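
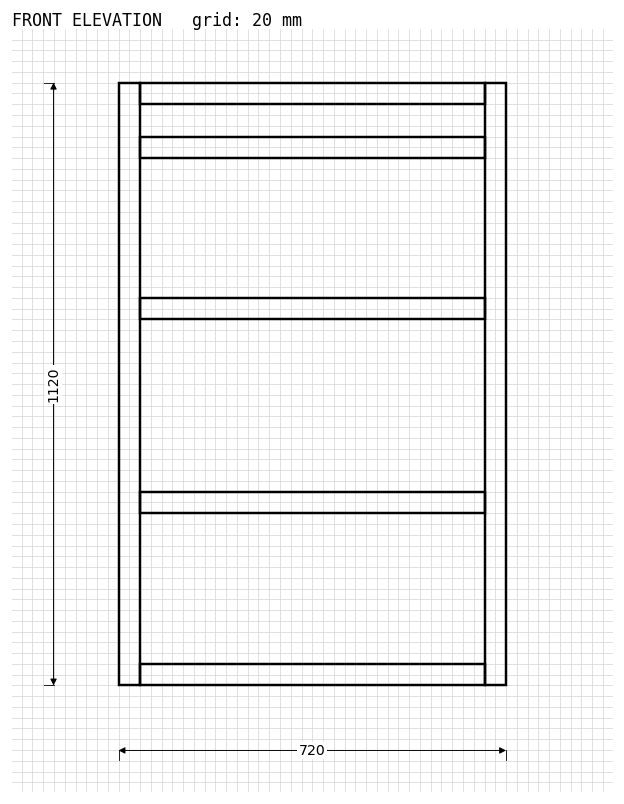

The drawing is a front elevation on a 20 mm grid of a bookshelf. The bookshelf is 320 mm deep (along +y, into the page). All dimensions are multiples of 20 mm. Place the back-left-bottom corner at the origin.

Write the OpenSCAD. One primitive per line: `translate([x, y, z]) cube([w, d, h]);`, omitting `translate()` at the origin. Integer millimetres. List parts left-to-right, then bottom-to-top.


cube([40, 320, 1120]);
translate([40, 0, 0]) cube([640, 320, 40]);
translate([40, 0, 320]) cube([640, 320, 40]);
translate([40, 0, 680]) cube([640, 320, 40]);
translate([40, 0, 980]) cube([640, 320, 40]);
translate([40, 0, 1080]) cube([640, 320, 40]);
translate([680, 0, 0]) cube([40, 320, 1120]);


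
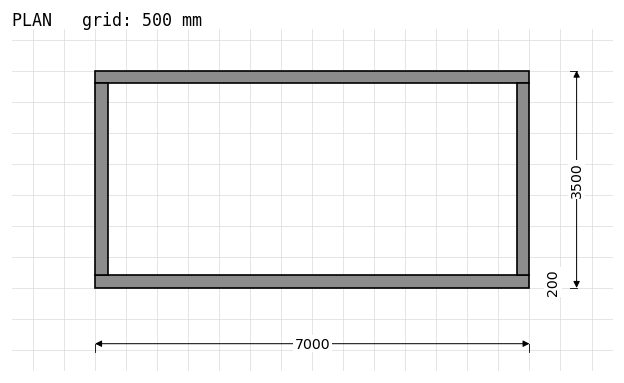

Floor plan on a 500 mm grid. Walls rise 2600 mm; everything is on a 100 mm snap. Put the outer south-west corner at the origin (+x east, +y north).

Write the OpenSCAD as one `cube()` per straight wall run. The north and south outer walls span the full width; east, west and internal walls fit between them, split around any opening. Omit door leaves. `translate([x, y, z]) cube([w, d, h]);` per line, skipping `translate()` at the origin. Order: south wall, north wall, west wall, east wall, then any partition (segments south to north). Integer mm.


cube([7000, 200, 2600]);
translate([0, 3300, 0]) cube([7000, 200, 2600]);
translate([0, 200, 0]) cube([200, 3100, 2600]);
translate([6800, 200, 0]) cube([200, 3100, 2600]);


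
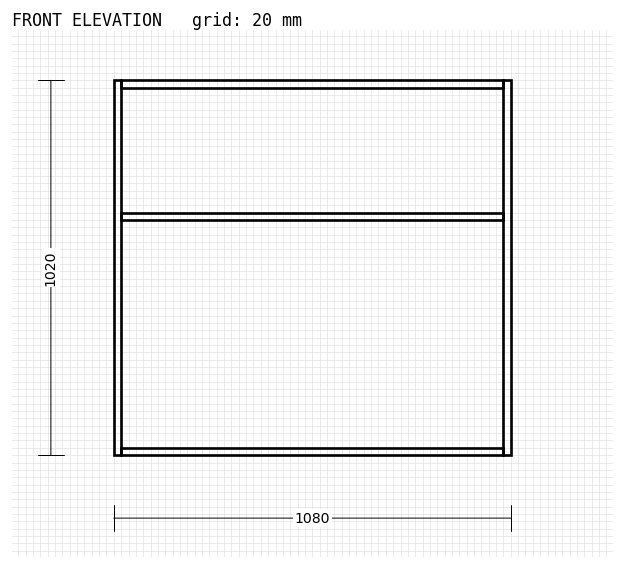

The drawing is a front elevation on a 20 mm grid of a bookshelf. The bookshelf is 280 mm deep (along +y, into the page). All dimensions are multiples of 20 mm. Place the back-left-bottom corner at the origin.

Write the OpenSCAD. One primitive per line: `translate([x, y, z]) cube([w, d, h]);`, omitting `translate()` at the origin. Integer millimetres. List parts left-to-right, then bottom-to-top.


cube([20, 280, 1020]);
translate([20, 0, 0]) cube([1040, 280, 20]);
translate([20, 0, 640]) cube([1040, 280, 20]);
translate([20, 0, 1000]) cube([1040, 280, 20]);
translate([1060, 0, 0]) cube([20, 280, 1020]);


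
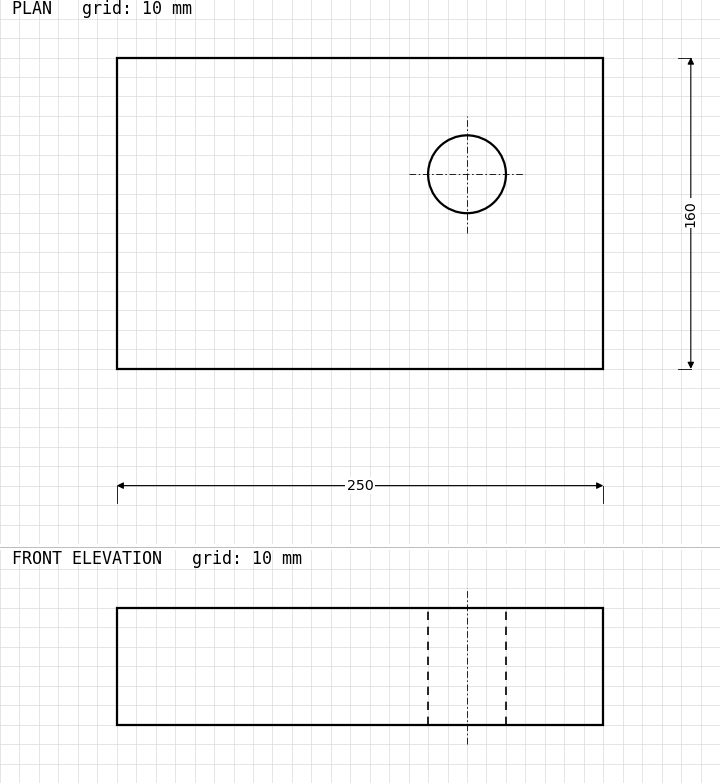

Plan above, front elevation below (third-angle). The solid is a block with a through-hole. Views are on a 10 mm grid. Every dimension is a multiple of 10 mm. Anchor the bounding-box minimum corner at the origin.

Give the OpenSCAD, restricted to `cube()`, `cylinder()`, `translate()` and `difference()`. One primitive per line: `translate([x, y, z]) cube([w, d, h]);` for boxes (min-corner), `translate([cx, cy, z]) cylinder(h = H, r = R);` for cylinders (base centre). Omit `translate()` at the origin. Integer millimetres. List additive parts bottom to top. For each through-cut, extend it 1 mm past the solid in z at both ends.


difference() {
  cube([250, 160, 60]);
  translate([180, 100, -1]) cylinder(h = 62, r = 20);
}


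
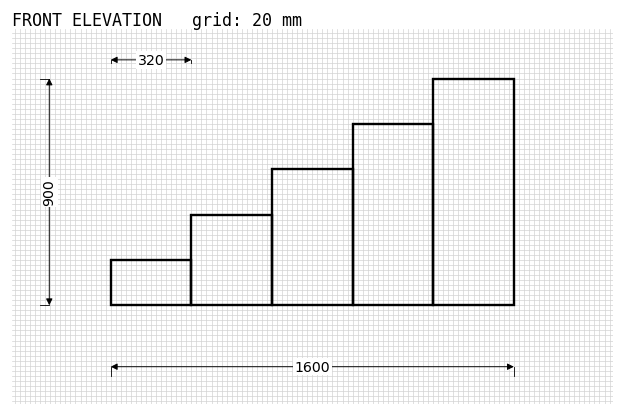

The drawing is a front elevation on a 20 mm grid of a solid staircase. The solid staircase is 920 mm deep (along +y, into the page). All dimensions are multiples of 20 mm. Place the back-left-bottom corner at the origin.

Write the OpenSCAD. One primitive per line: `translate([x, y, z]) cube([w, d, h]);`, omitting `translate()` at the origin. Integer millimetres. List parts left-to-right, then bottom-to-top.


cube([320, 920, 180]);
translate([320, 0, 0]) cube([320, 920, 360]);
translate([640, 0, 0]) cube([320, 920, 540]);
translate([960, 0, 0]) cube([320, 920, 720]);
translate([1280, 0, 0]) cube([320, 920, 900]);


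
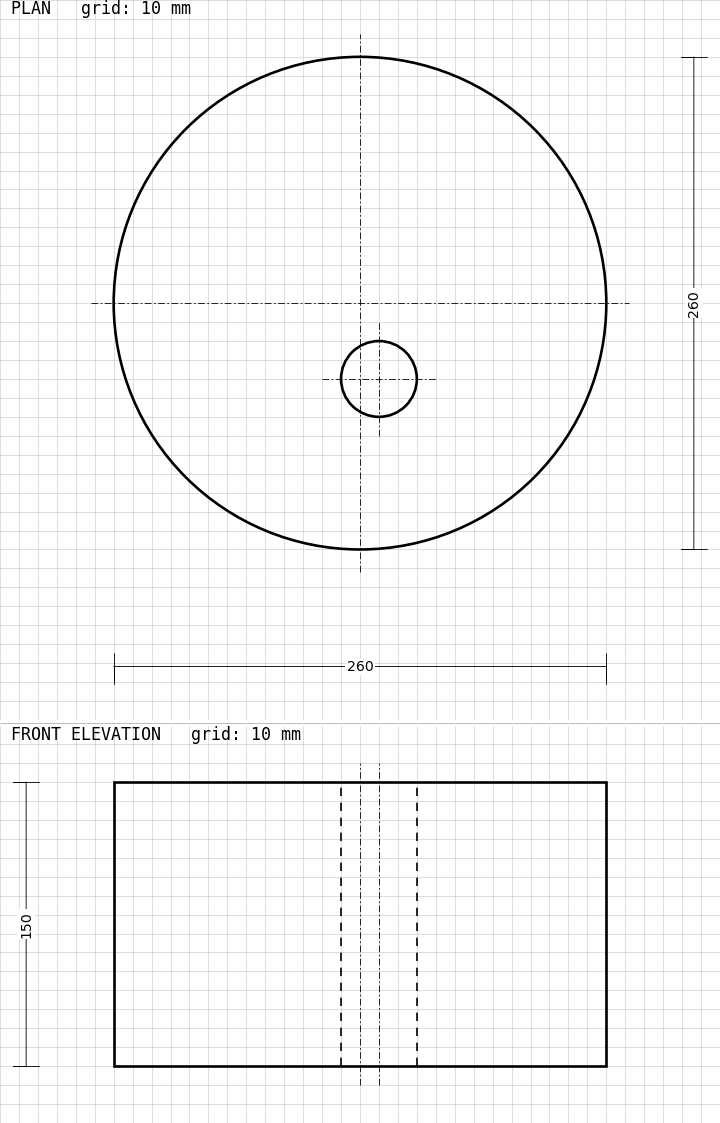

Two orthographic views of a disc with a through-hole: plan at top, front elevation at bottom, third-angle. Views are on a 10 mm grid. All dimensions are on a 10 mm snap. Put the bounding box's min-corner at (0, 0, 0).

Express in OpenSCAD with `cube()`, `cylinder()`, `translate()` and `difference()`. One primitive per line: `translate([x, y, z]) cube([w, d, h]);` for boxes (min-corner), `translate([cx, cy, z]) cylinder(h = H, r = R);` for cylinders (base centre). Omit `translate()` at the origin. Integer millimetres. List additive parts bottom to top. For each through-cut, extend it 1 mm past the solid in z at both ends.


difference() {
  translate([130, 130, 0]) cylinder(h = 150, r = 130);
  translate([140, 90, -1]) cylinder(h = 152, r = 20);
}


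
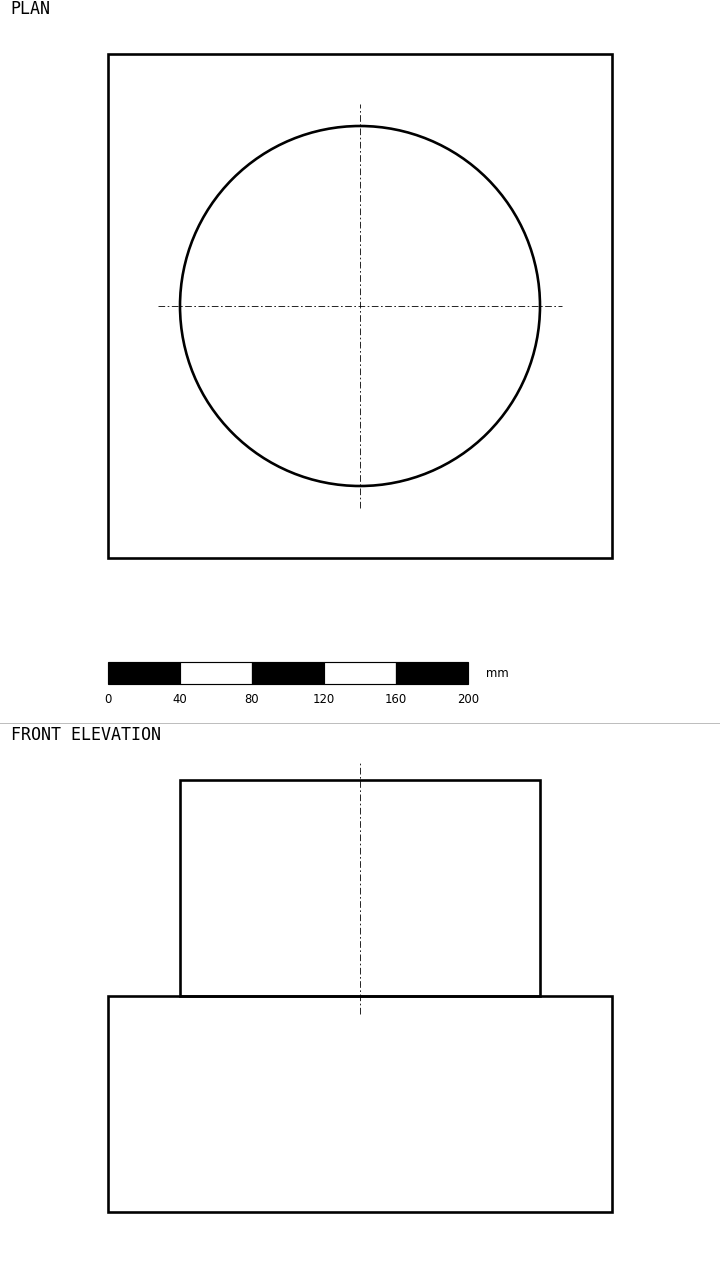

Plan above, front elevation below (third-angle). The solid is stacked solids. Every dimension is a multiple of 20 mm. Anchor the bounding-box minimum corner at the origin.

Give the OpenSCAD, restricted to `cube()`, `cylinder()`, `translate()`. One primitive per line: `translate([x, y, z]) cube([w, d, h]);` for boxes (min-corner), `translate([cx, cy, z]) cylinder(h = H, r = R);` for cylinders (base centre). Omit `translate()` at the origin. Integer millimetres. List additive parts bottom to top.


cube([280, 280, 120]);
translate([140, 140, 120]) cylinder(h = 120, r = 100);


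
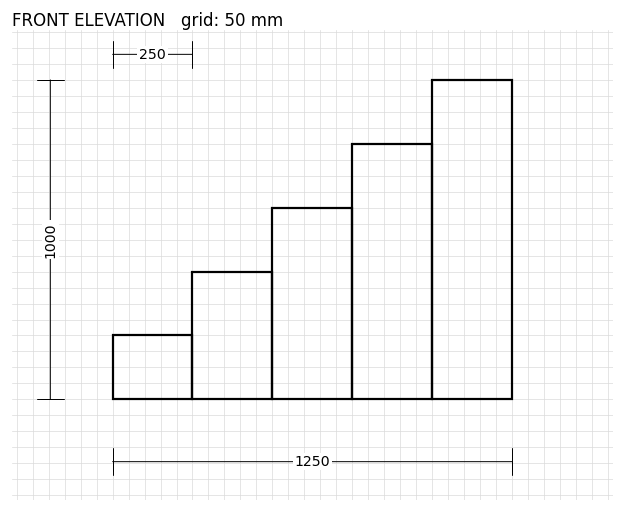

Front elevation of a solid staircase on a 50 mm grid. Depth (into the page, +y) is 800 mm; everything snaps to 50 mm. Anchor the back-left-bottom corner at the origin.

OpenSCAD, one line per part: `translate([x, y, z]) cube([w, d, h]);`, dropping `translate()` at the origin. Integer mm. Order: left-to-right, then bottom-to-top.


cube([250, 800, 200]);
translate([250, 0, 0]) cube([250, 800, 400]);
translate([500, 0, 0]) cube([250, 800, 600]);
translate([750, 0, 0]) cube([250, 800, 800]);
translate([1000, 0, 0]) cube([250, 800, 1000]);


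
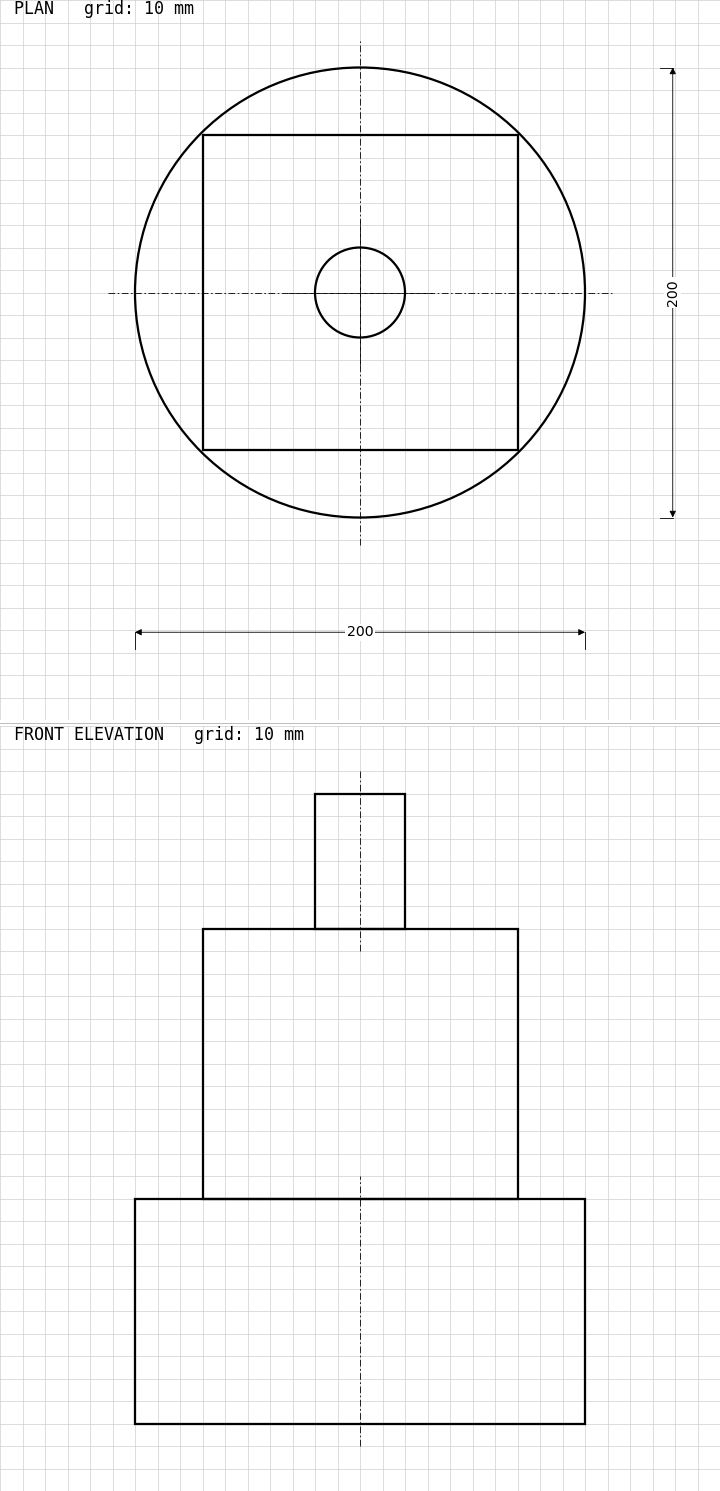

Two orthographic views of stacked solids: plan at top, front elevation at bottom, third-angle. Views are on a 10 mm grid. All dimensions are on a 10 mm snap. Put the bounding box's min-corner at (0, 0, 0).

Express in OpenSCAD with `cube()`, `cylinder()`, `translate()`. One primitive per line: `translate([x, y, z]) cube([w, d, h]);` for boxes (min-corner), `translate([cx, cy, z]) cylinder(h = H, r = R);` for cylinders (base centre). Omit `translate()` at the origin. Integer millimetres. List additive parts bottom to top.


translate([100, 100, 0]) cylinder(h = 100, r = 100);
translate([30, 30, 100]) cube([140, 140, 120]);
translate([100, 100, 220]) cylinder(h = 60, r = 20);


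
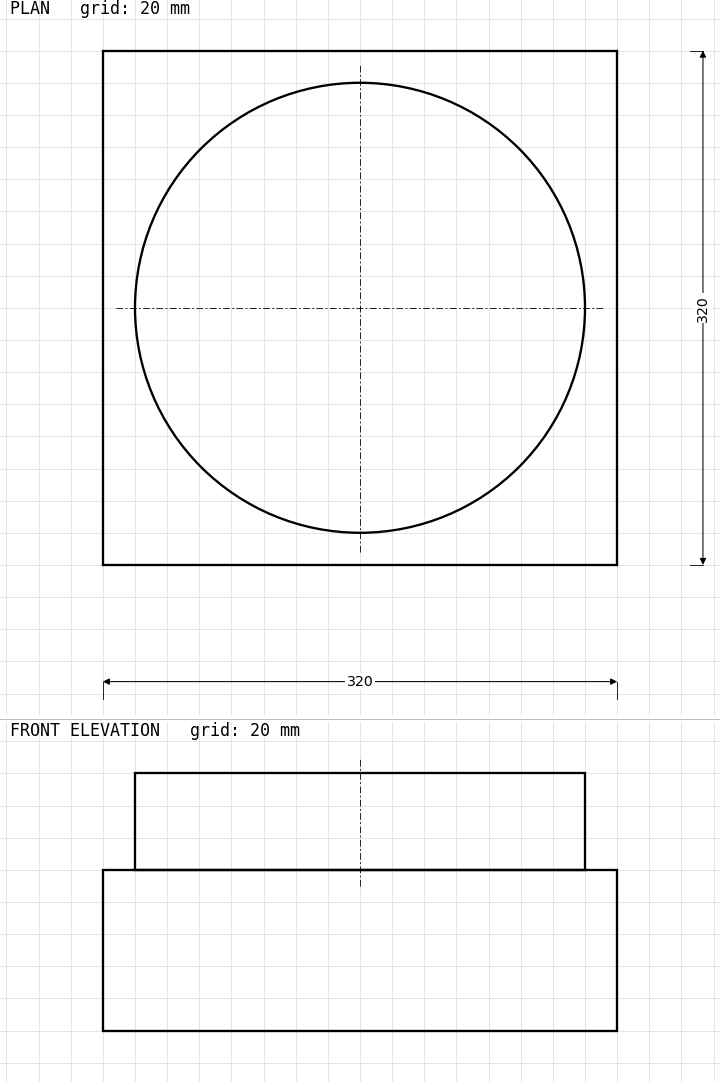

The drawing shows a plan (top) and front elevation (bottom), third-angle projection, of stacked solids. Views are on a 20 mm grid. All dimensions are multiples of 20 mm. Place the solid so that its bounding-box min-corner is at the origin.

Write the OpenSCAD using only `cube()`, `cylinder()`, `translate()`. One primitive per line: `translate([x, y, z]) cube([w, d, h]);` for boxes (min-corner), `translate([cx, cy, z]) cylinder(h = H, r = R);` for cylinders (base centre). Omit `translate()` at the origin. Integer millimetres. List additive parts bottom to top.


cube([320, 320, 100]);
translate([160, 160, 100]) cylinder(h = 60, r = 140);


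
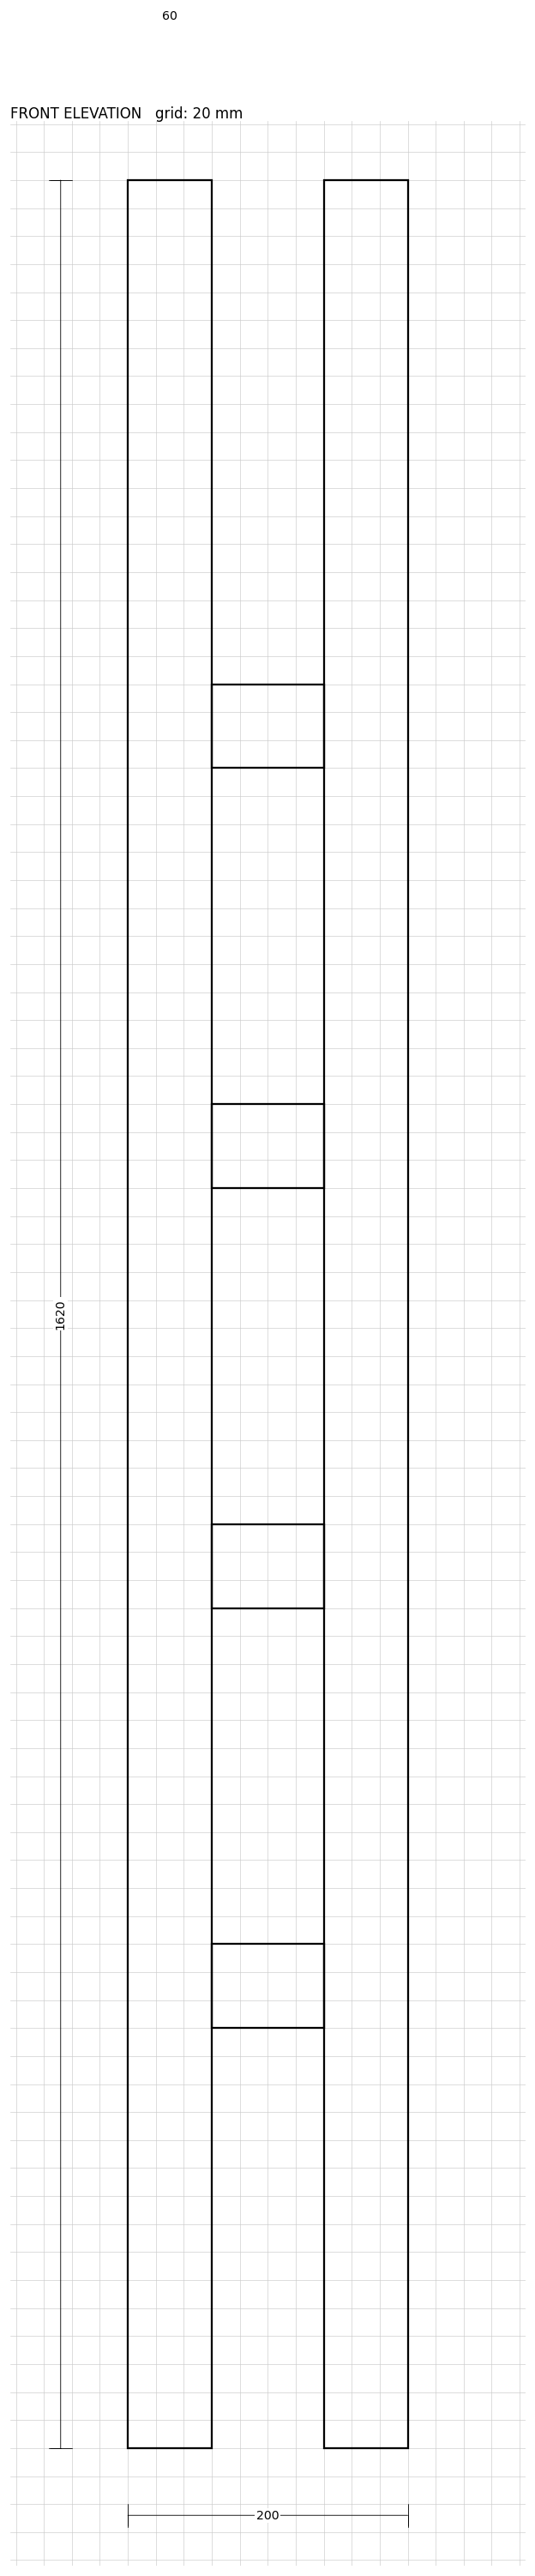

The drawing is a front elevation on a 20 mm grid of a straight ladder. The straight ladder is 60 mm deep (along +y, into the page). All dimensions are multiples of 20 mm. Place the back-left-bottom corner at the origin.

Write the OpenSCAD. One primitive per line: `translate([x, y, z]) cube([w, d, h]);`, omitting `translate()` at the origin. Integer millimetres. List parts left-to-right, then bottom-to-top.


cube([60, 60, 1620]);
translate([60, 0, 300]) cube([80, 60, 60]);
translate([60, 0, 600]) cube([80, 60, 60]);
translate([60, 0, 900]) cube([80, 60, 60]);
translate([60, 0, 1200]) cube([80, 60, 60]);
translate([140, 0, 0]) cube([60, 60, 1620]);


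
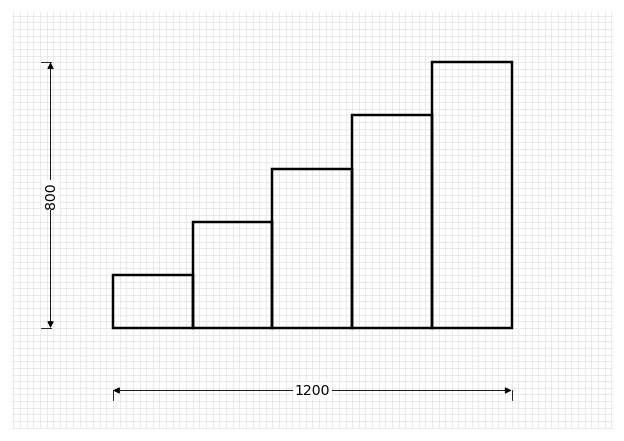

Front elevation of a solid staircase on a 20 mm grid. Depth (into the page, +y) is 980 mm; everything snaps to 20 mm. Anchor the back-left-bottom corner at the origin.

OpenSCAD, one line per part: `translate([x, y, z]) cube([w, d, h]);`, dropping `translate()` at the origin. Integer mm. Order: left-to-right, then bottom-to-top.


cube([240, 980, 160]);
translate([240, 0, 0]) cube([240, 980, 320]);
translate([480, 0, 0]) cube([240, 980, 480]);
translate([720, 0, 0]) cube([240, 980, 640]);
translate([960, 0, 0]) cube([240, 980, 800]);


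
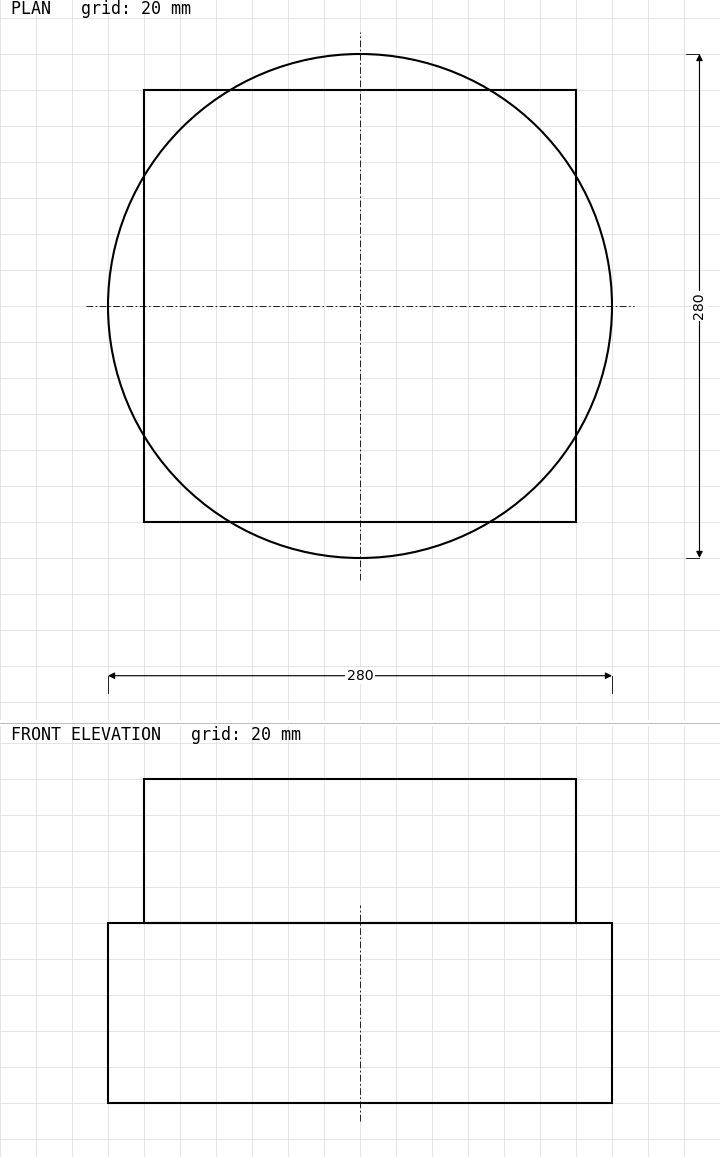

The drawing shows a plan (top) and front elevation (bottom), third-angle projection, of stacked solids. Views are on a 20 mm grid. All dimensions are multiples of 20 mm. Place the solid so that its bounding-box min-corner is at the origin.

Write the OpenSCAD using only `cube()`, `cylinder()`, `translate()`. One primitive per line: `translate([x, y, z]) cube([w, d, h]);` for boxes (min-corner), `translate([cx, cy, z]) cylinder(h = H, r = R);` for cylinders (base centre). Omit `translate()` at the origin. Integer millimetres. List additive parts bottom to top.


translate([140, 140, 0]) cylinder(h = 100, r = 140);
translate([20, 20, 100]) cube([240, 240, 80]);


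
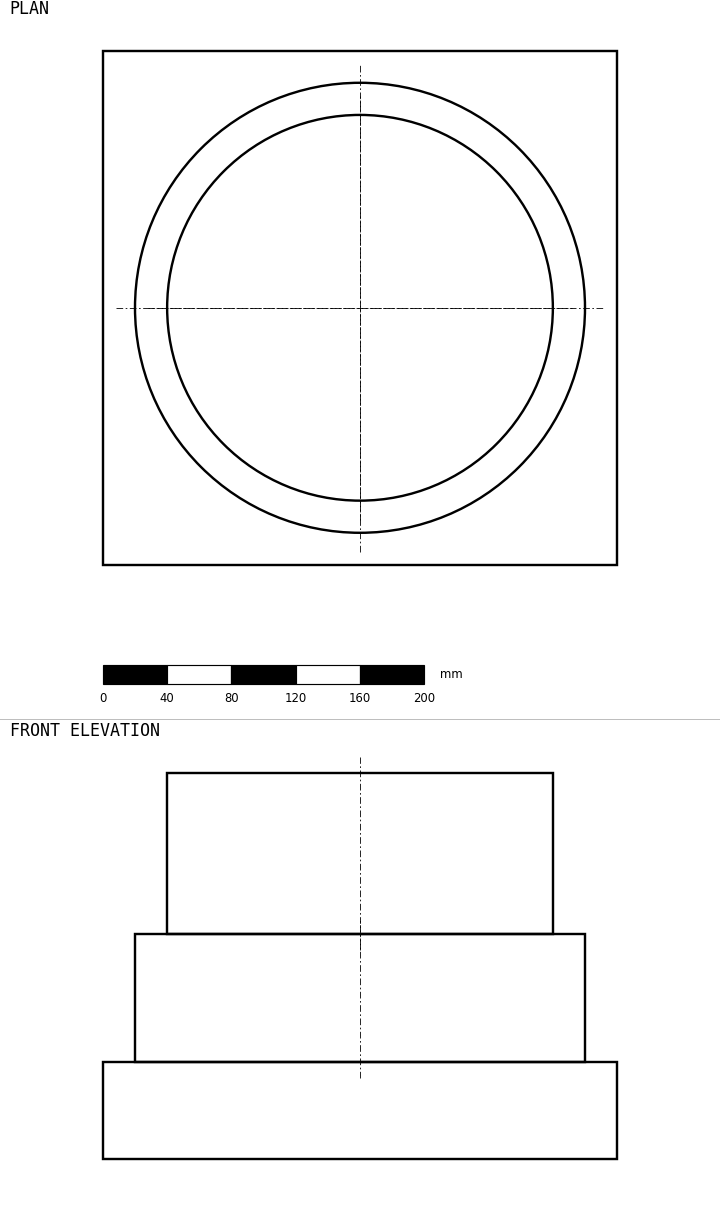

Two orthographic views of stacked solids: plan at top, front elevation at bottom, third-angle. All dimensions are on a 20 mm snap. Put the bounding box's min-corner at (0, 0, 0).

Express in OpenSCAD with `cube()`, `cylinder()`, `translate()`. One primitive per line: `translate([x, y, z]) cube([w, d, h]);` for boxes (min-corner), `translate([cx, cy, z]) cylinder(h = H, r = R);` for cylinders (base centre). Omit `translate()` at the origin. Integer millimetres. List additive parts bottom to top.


cube([320, 320, 60]);
translate([160, 160, 60]) cylinder(h = 80, r = 140);
translate([160, 160, 140]) cylinder(h = 100, r = 120);


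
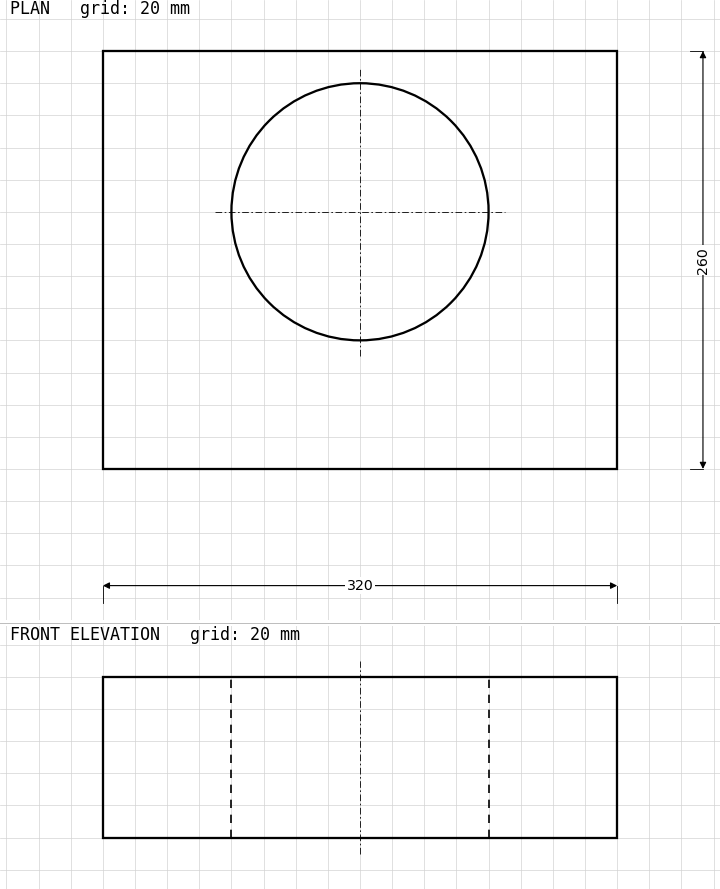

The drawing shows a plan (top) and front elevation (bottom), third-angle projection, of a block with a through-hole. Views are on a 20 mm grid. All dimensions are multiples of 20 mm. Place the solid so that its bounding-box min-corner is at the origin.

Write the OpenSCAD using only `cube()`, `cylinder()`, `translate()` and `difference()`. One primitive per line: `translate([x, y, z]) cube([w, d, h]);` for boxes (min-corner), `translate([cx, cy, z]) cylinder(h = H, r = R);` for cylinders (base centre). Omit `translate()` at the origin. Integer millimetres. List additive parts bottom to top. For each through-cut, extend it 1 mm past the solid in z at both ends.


difference() {
  cube([320, 260, 100]);
  translate([160, 160, -1]) cylinder(h = 102, r = 80);
}


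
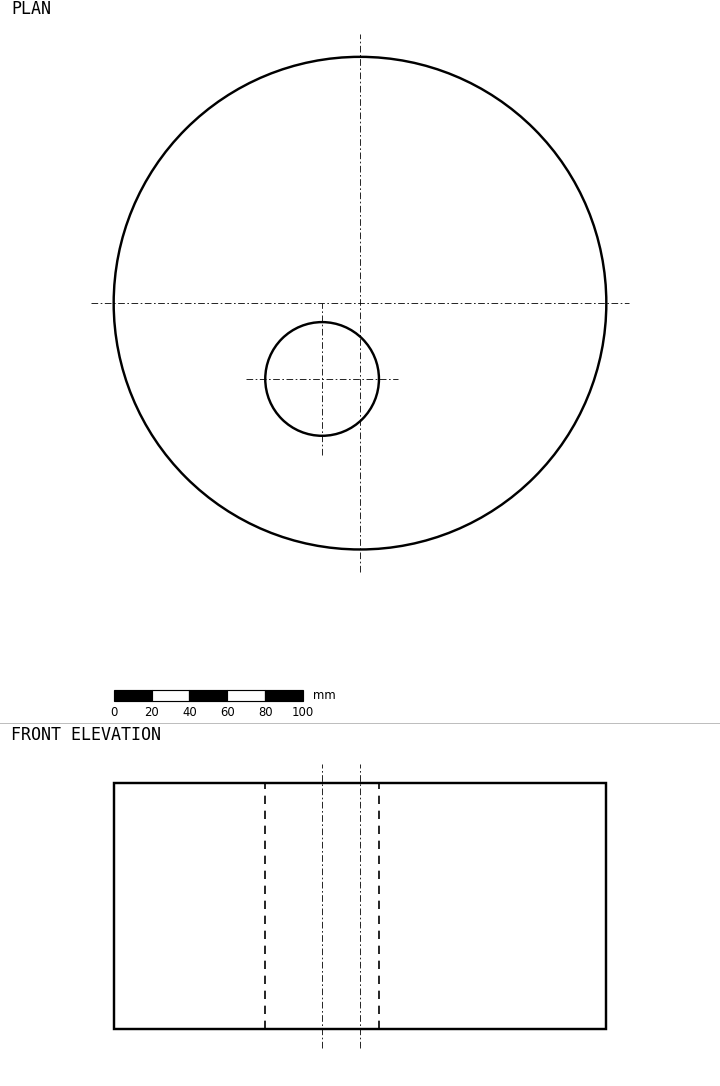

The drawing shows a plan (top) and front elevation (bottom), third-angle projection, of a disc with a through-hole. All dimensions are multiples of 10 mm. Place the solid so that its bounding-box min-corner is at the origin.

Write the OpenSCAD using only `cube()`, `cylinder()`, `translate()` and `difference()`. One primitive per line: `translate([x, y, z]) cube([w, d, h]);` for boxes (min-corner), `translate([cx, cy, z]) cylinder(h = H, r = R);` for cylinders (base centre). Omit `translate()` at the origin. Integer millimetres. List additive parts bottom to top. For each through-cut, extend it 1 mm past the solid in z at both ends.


difference() {
  translate([130, 130, 0]) cylinder(h = 130, r = 130);
  translate([110, 90, -1]) cylinder(h = 132, r = 30);
}


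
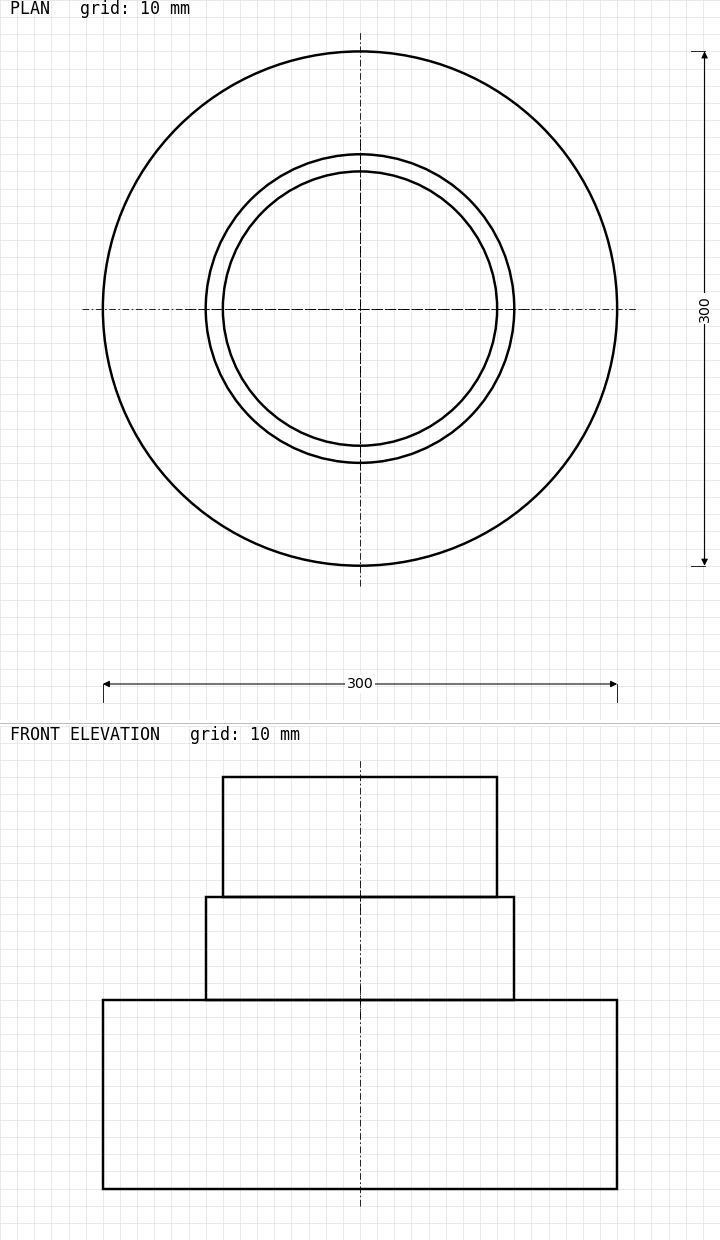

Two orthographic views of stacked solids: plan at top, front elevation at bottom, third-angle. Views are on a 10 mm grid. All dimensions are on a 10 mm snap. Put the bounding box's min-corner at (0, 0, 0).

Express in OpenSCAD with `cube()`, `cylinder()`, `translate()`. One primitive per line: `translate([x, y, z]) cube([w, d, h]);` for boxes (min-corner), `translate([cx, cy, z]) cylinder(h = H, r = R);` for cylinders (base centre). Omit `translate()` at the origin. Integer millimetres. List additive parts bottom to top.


translate([150, 150, 0]) cylinder(h = 110, r = 150);
translate([150, 150, 110]) cylinder(h = 60, r = 90);
translate([150, 150, 170]) cylinder(h = 70, r = 80);


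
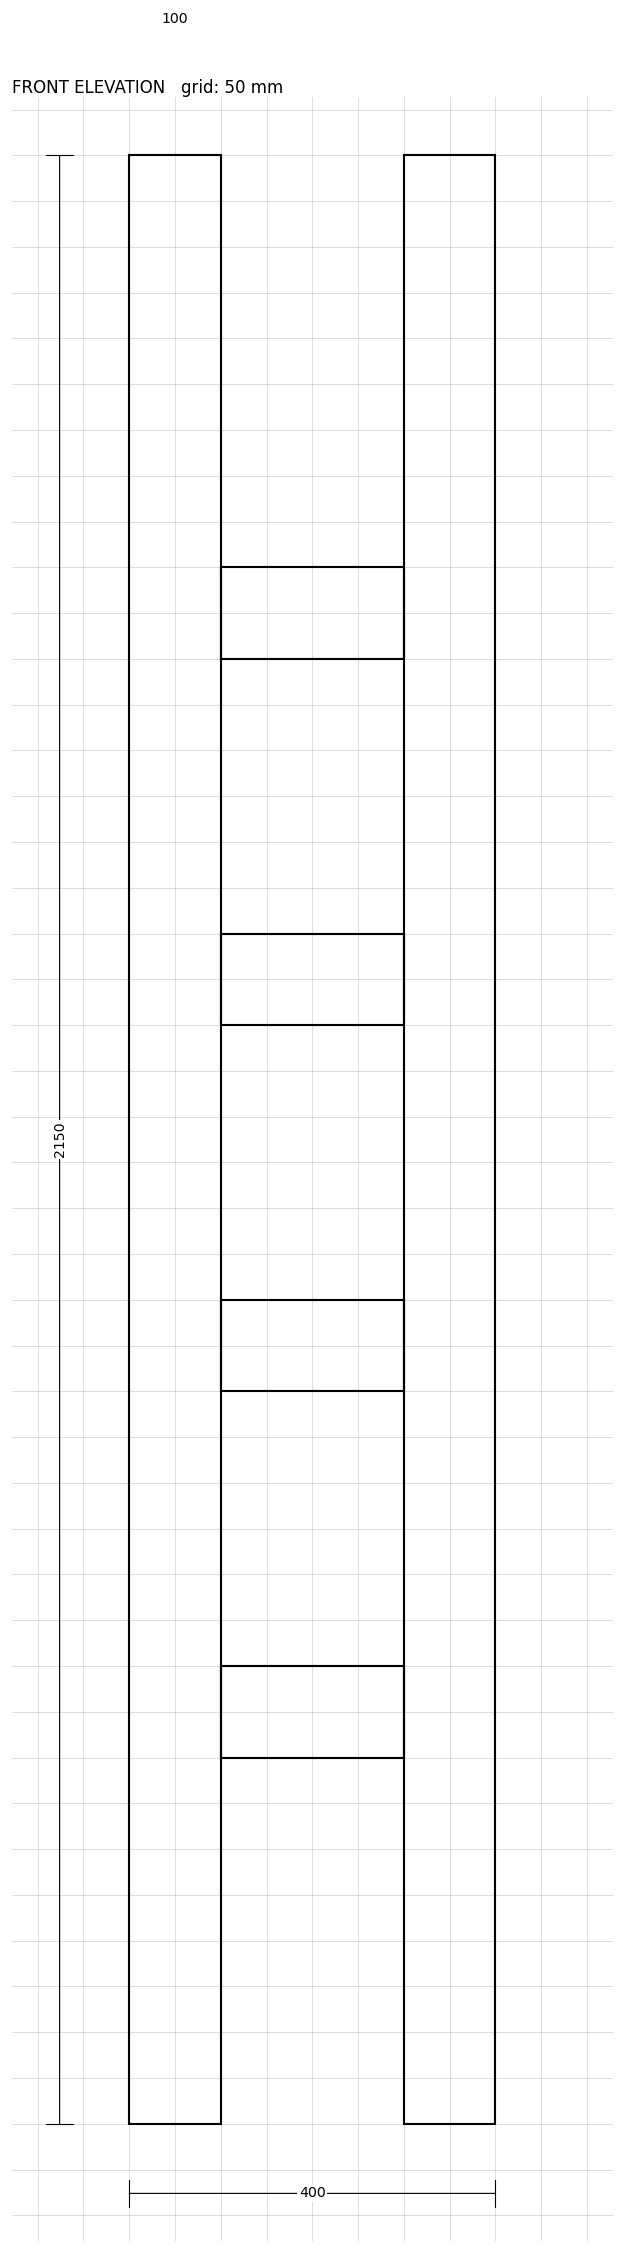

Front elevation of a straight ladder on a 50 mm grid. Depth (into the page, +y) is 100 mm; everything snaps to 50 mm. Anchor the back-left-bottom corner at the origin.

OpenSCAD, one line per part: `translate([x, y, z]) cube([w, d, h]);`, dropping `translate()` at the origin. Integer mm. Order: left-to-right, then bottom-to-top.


cube([100, 100, 2150]);
translate([100, 0, 400]) cube([200, 100, 100]);
translate([100, 0, 800]) cube([200, 100, 100]);
translate([100, 0, 1200]) cube([200, 100, 100]);
translate([100, 0, 1600]) cube([200, 100, 100]);
translate([300, 0, 0]) cube([100, 100, 2150]);


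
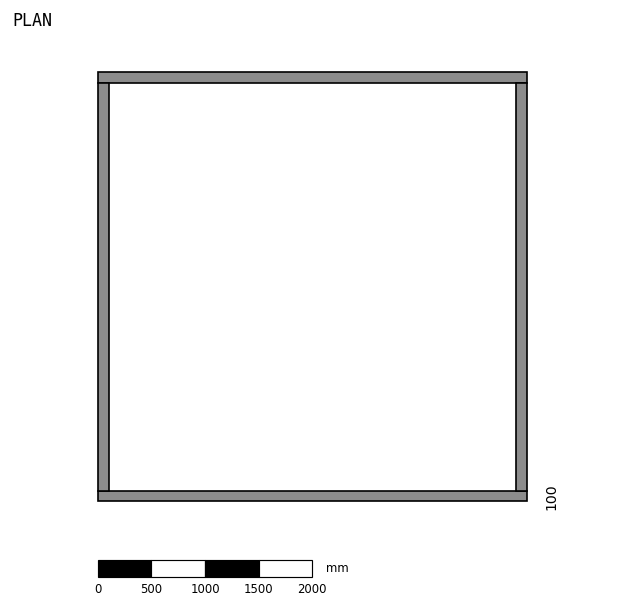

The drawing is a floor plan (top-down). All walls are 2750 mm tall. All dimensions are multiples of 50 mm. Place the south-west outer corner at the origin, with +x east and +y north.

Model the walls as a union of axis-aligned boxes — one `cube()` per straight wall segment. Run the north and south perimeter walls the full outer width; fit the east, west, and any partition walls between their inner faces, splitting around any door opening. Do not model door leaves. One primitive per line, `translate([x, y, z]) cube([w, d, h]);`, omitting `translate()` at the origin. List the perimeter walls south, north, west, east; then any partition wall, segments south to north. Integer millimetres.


cube([4000, 100, 2750]);
translate([0, 3900, 0]) cube([4000, 100, 2750]);
translate([0, 100, 0]) cube([100, 3800, 2750]);
translate([3900, 100, 0]) cube([100, 3800, 2750]);


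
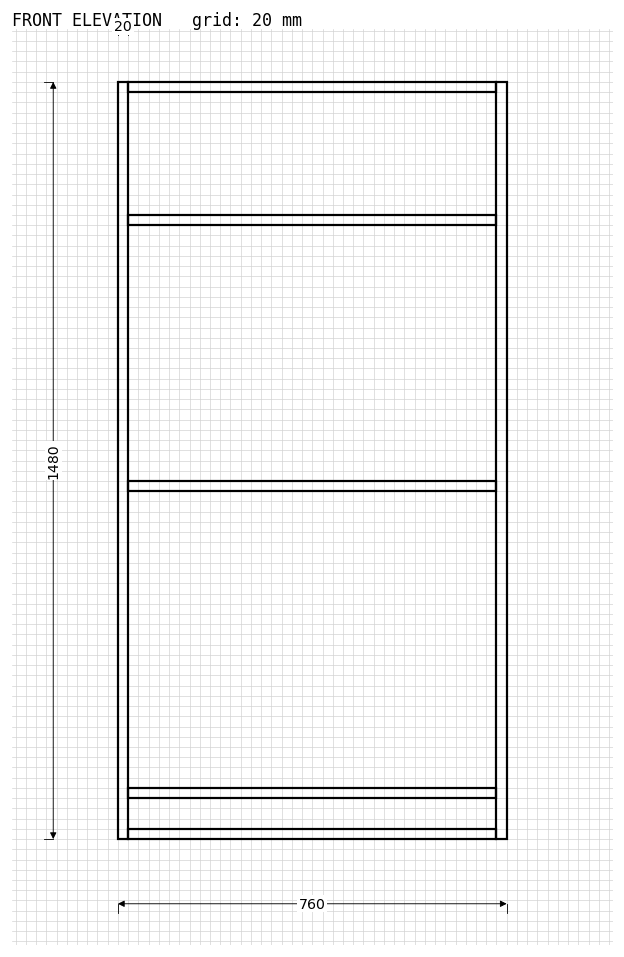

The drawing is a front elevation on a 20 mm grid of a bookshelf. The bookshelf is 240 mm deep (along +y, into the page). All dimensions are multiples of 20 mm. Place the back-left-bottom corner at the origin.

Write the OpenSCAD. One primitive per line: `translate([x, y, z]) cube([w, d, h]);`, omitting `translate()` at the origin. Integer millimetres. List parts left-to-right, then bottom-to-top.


cube([20, 240, 1480]);
translate([20, 0, 0]) cube([720, 240, 20]);
translate([20, 0, 80]) cube([720, 240, 20]);
translate([20, 0, 680]) cube([720, 240, 20]);
translate([20, 0, 1200]) cube([720, 240, 20]);
translate([20, 0, 1460]) cube([720, 240, 20]);
translate([740, 0, 0]) cube([20, 240, 1480]);


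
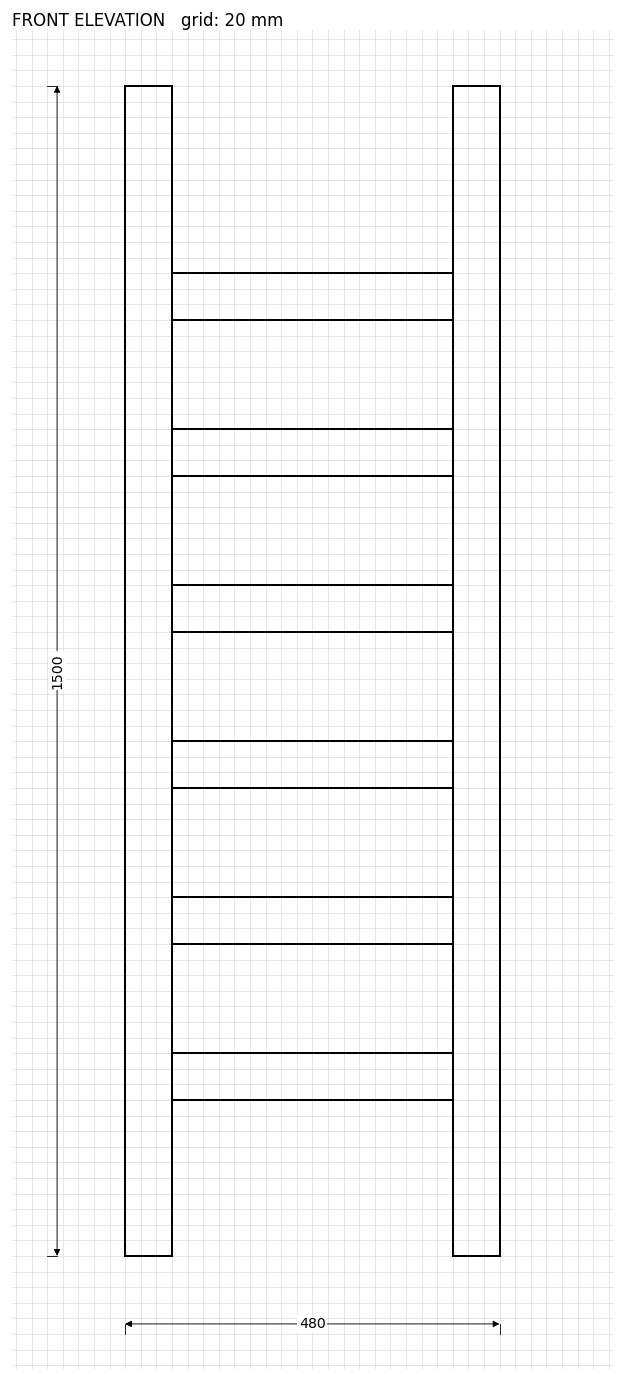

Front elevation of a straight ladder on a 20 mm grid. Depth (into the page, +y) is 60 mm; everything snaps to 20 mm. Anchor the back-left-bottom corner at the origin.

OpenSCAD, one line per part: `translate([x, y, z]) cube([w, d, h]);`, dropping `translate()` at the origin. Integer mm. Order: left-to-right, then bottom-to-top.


cube([60, 60, 1500]);
translate([60, 0, 200]) cube([360, 60, 60]);
translate([60, 0, 400]) cube([360, 60, 60]);
translate([60, 0, 600]) cube([360, 60, 60]);
translate([60, 0, 800]) cube([360, 60, 60]);
translate([60, 0, 1000]) cube([360, 60, 60]);
translate([60, 0, 1200]) cube([360, 60, 60]);
translate([420, 0, 0]) cube([60, 60, 1500]);


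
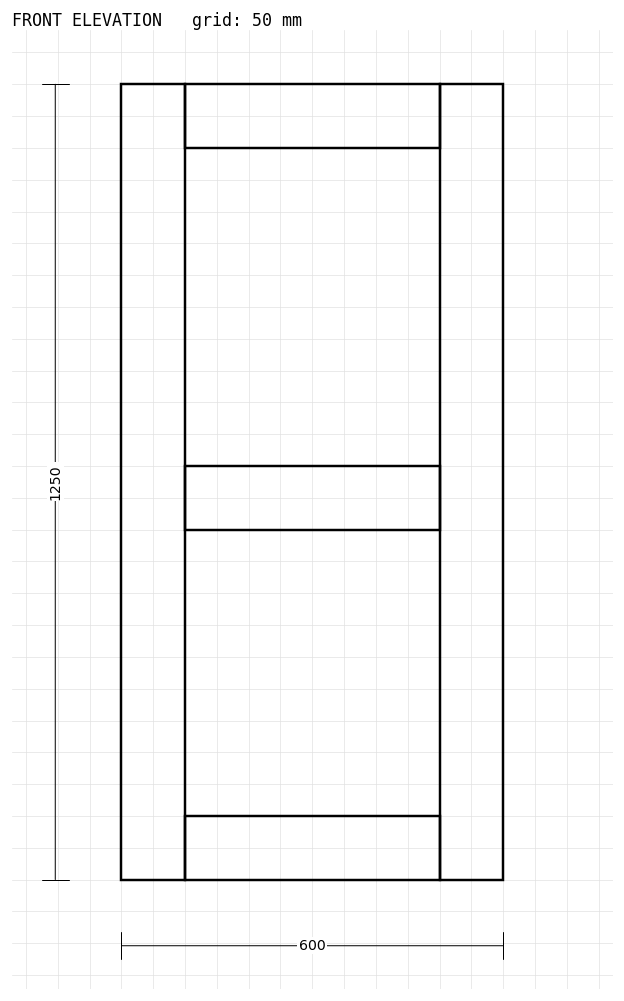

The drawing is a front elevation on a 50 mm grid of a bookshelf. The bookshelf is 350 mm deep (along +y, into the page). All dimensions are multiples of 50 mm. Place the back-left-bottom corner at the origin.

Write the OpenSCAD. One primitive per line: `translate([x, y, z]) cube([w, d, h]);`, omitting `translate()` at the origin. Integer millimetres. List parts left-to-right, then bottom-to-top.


cube([100, 350, 1250]);
translate([100, 0, 0]) cube([400, 350, 100]);
translate([100, 0, 550]) cube([400, 350, 100]);
translate([100, 0, 1150]) cube([400, 350, 100]);
translate([500, 0, 0]) cube([100, 350, 1250]);


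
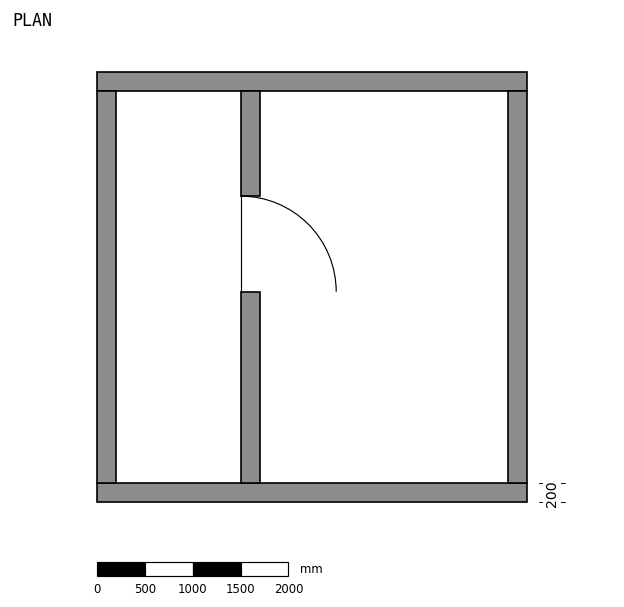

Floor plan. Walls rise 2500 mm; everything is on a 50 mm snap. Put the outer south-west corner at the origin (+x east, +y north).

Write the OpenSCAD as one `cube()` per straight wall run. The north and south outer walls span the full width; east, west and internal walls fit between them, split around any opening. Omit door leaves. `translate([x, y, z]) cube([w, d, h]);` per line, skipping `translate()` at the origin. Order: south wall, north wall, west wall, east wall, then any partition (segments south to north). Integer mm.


cube([4500, 200, 2500]);
translate([0, 4300, 0]) cube([4500, 200, 2500]);
translate([0, 200, 0]) cube([200, 4100, 2500]);
translate([4300, 200, 0]) cube([200, 4100, 2500]);
translate([1500, 200, 0]) cube([200, 2000, 2500]);
translate([1500, 3200, 0]) cube([200, 1100, 2500]);


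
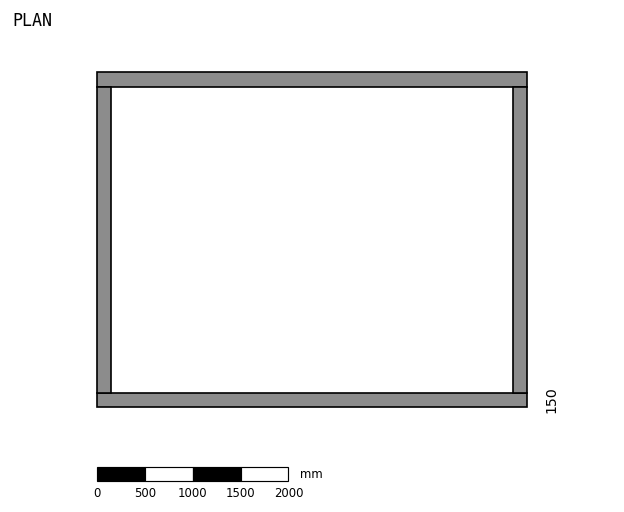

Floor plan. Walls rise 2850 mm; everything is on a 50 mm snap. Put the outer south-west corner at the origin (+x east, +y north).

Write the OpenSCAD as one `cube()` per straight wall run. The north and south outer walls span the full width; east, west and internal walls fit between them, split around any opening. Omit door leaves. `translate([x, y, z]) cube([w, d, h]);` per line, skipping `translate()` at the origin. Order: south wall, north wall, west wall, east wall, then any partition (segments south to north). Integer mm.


cube([4500, 150, 2850]);
translate([0, 3350, 0]) cube([4500, 150, 2850]);
translate([0, 150, 0]) cube([150, 3200, 2850]);
translate([4350, 150, 0]) cube([150, 3200, 2850]);


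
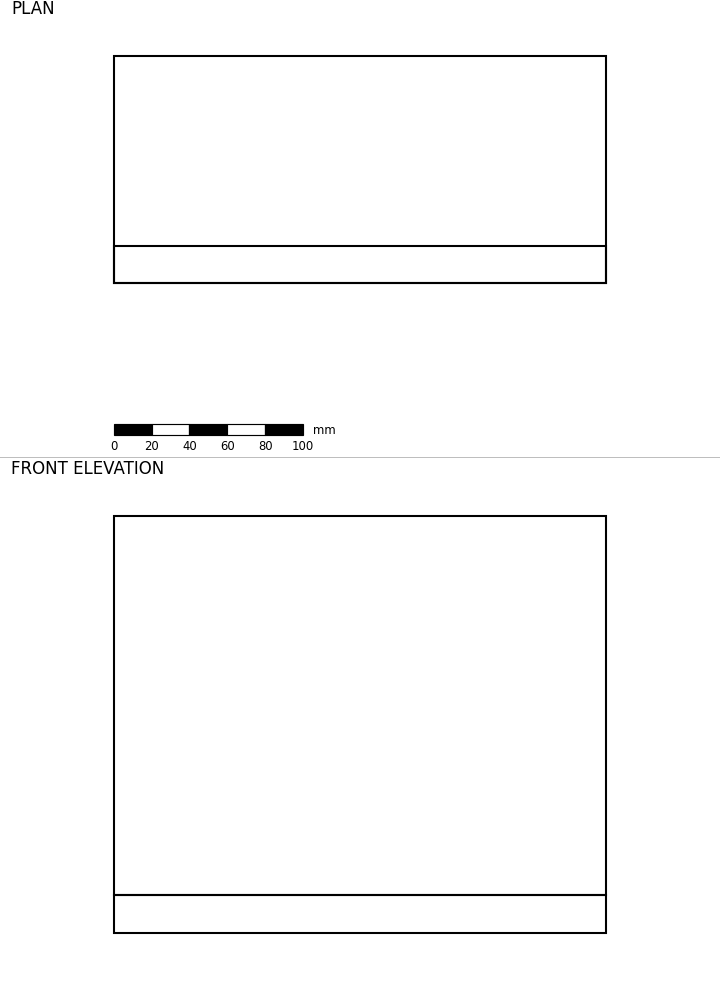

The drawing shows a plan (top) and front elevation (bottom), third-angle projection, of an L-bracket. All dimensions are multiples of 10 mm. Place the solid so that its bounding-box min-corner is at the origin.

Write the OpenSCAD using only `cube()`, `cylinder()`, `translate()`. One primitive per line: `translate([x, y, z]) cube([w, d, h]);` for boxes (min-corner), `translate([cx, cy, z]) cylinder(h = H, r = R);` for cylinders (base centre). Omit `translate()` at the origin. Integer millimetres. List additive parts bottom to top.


cube([260, 120, 20]);
translate([0, 0, 20]) cube([260, 20, 200]);


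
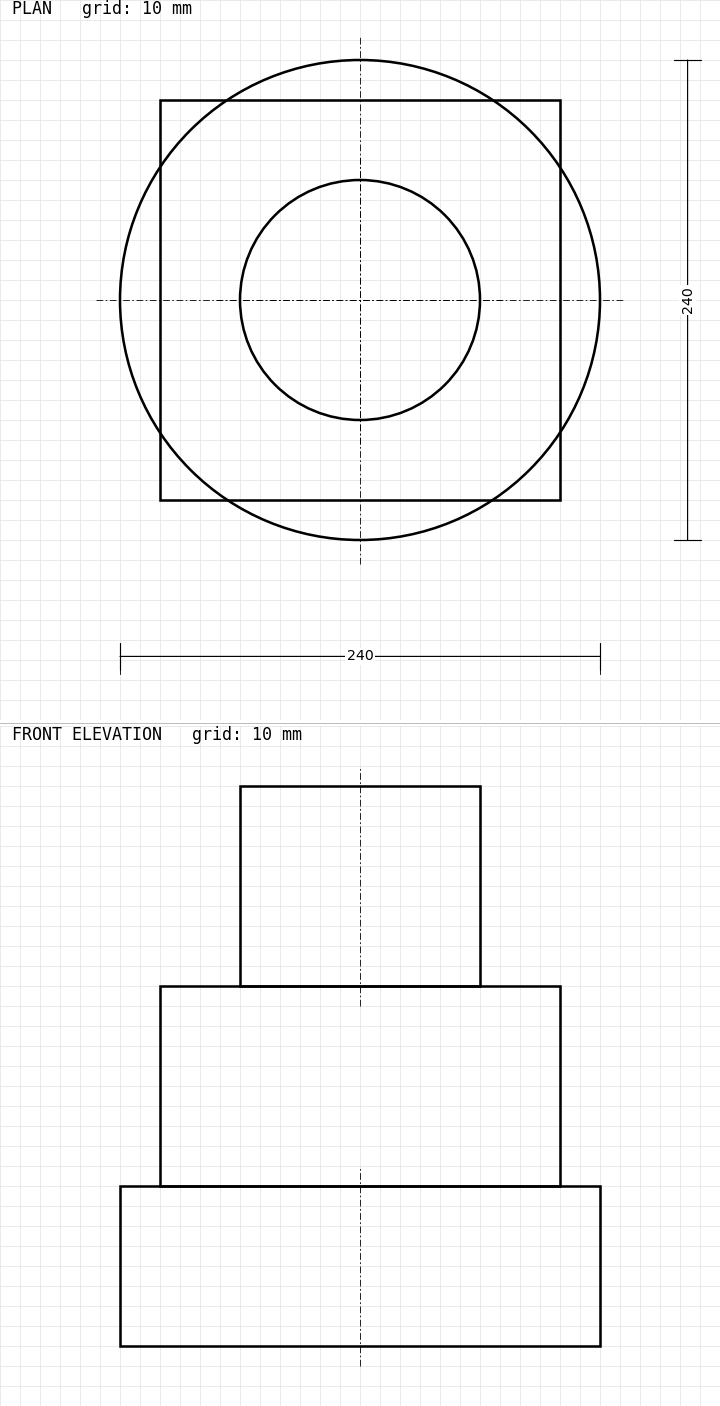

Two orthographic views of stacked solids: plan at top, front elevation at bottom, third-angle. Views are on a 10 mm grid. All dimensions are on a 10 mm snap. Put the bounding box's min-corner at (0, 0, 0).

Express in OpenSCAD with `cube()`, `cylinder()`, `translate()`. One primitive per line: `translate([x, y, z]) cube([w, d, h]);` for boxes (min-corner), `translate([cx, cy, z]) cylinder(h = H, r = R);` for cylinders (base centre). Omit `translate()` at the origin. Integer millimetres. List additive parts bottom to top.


translate([120, 120, 0]) cylinder(h = 80, r = 120);
translate([20, 20, 80]) cube([200, 200, 100]);
translate([120, 120, 180]) cylinder(h = 100, r = 60);


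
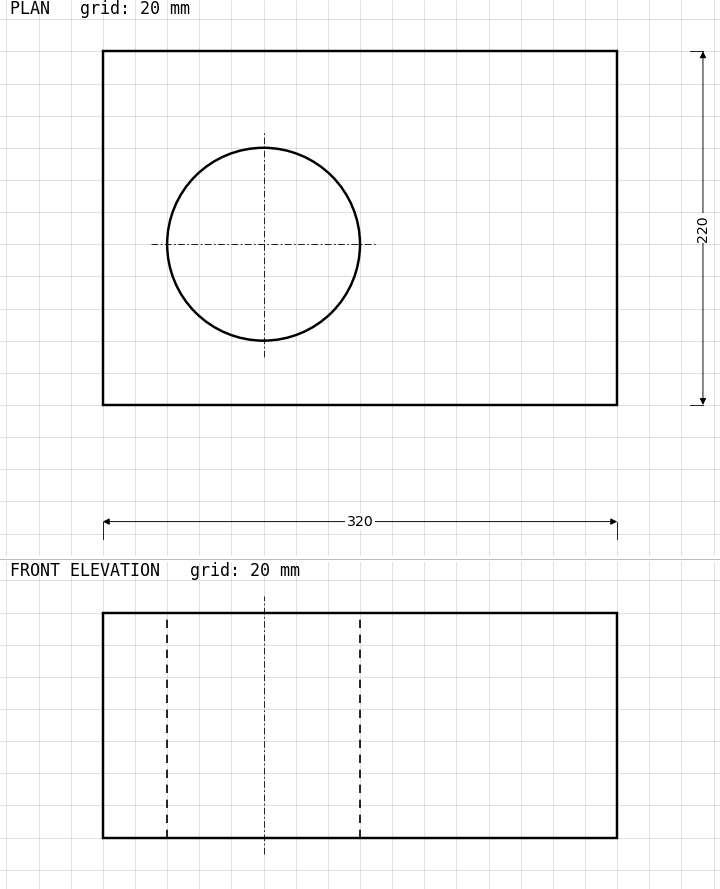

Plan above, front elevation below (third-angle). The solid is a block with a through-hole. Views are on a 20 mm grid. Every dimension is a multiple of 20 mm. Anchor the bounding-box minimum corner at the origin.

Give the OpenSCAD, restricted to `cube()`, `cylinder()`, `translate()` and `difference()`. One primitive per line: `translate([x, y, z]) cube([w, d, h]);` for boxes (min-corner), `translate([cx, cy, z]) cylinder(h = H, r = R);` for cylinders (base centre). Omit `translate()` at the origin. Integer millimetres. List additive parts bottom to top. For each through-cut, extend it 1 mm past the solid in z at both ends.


difference() {
  cube([320, 220, 140]);
  translate([100, 100, -1]) cylinder(h = 142, r = 60);
}


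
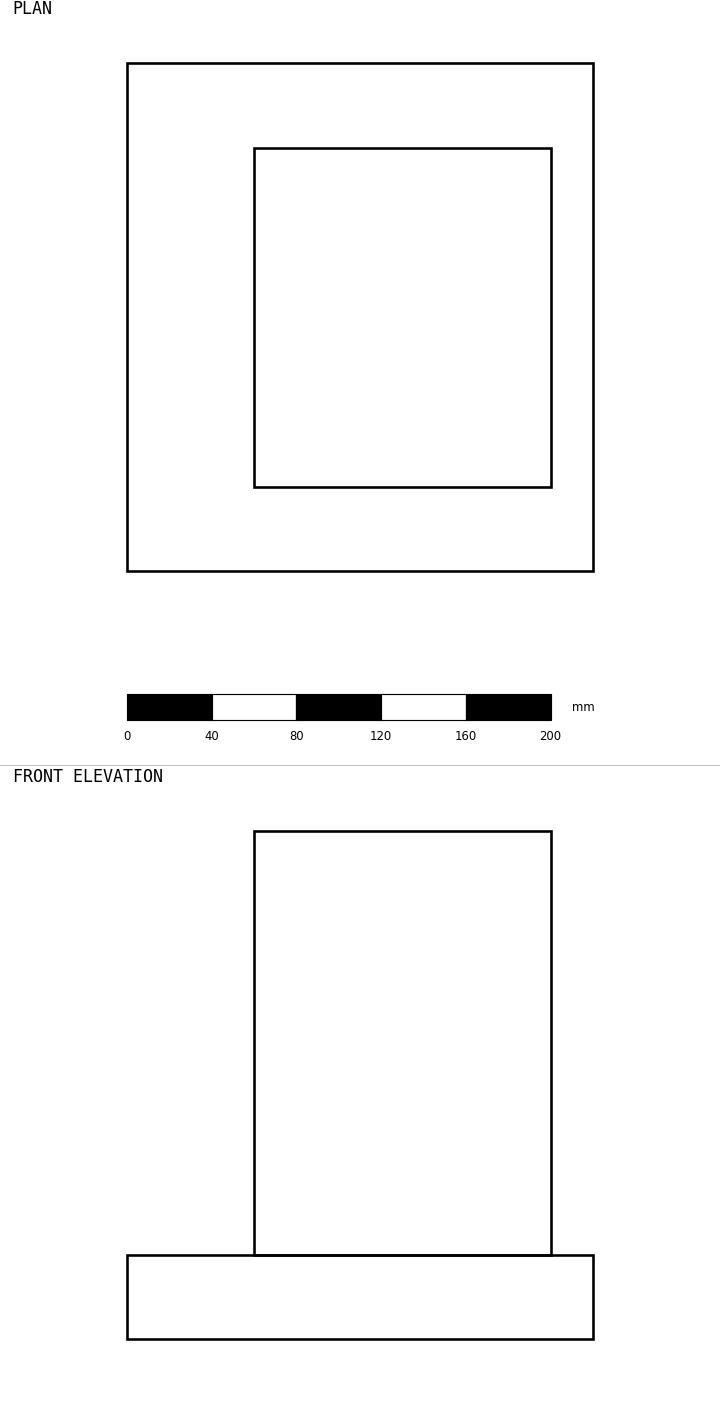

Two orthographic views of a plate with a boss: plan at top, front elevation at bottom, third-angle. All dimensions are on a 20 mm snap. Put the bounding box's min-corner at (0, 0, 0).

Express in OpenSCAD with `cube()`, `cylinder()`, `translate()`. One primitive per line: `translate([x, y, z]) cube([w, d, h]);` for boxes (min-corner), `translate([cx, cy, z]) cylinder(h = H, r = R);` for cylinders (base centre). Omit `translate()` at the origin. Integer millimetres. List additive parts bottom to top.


cube([220, 240, 40]);
translate([60, 40, 40]) cube([140, 160, 200]);


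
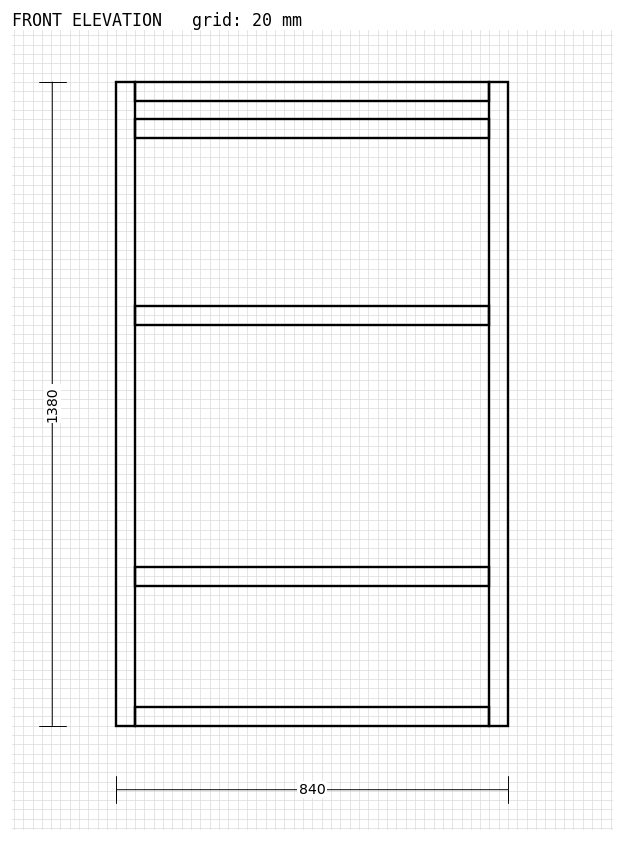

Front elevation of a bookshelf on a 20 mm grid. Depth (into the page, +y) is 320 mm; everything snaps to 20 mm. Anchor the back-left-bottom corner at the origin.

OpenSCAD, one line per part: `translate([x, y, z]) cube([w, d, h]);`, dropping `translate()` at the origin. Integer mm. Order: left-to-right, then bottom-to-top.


cube([40, 320, 1380]);
translate([40, 0, 0]) cube([760, 320, 40]);
translate([40, 0, 300]) cube([760, 320, 40]);
translate([40, 0, 860]) cube([760, 320, 40]);
translate([40, 0, 1260]) cube([760, 320, 40]);
translate([40, 0, 1340]) cube([760, 320, 40]);
translate([800, 0, 0]) cube([40, 320, 1380]);


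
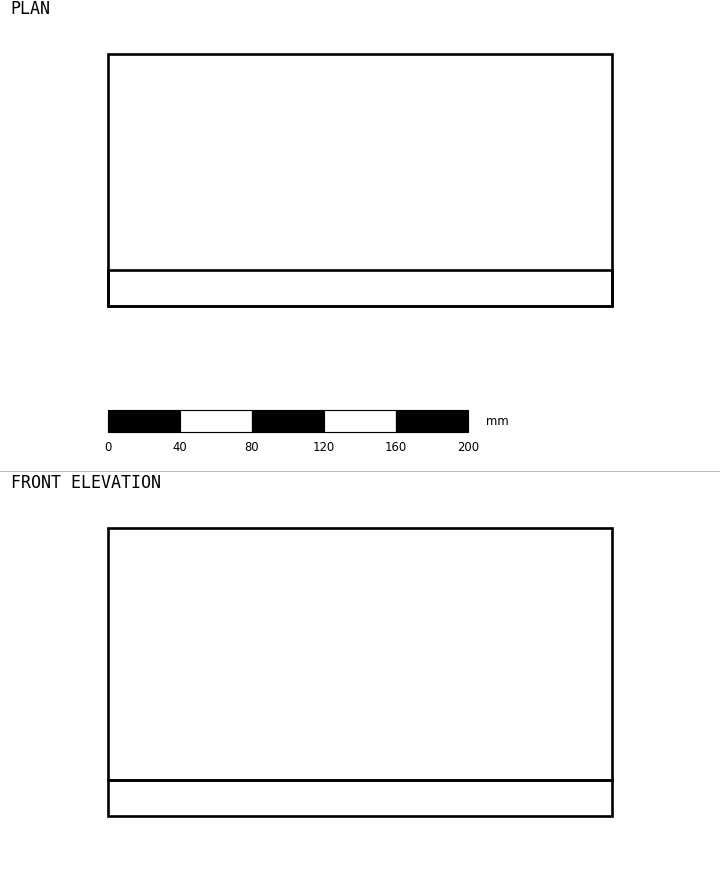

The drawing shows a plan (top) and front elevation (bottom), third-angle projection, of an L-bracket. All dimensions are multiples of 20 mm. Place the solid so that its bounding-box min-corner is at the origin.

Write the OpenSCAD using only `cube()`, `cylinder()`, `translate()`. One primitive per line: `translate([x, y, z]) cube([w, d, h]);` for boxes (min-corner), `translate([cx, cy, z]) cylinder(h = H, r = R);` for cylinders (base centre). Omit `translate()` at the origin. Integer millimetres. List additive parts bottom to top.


cube([280, 140, 20]);
translate([0, 0, 20]) cube([280, 20, 140]);


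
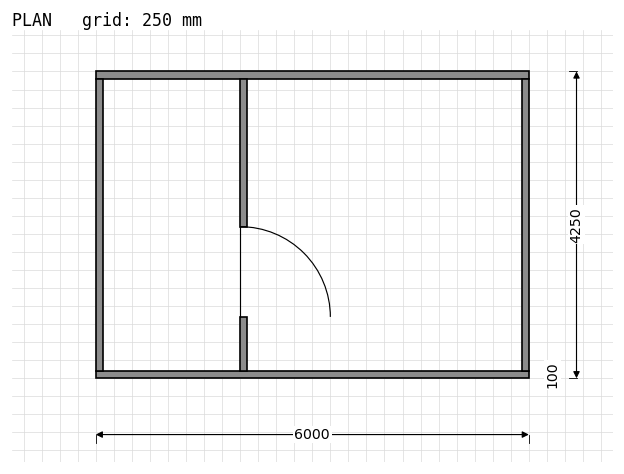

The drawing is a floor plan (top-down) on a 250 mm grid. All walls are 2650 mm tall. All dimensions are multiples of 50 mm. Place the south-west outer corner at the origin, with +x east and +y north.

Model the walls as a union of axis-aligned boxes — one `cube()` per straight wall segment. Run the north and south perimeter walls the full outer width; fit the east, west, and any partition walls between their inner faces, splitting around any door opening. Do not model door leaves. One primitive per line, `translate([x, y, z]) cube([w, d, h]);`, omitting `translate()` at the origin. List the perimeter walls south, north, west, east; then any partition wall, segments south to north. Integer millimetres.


cube([6000, 100, 2650]);
translate([0, 4150, 0]) cube([6000, 100, 2650]);
translate([0, 100, 0]) cube([100, 4050, 2650]);
translate([5900, 100, 0]) cube([100, 4050, 2650]);
translate([2000, 100, 0]) cube([100, 750, 2650]);
translate([2000, 2100, 0]) cube([100, 2050, 2650]);


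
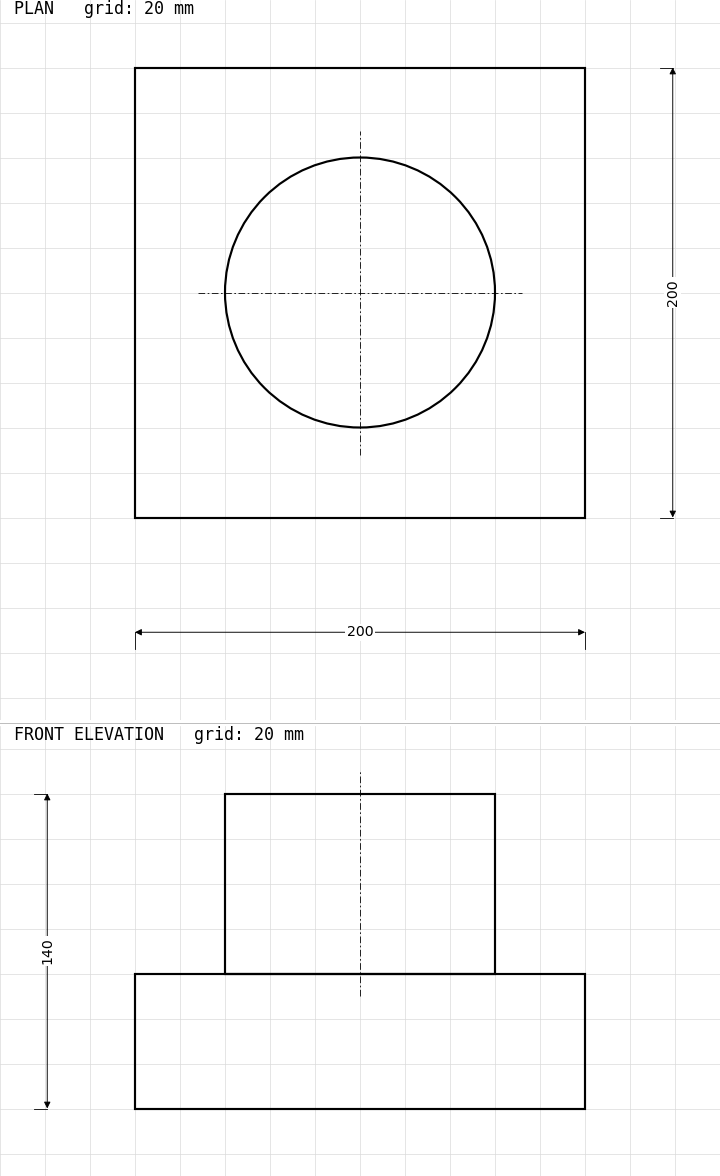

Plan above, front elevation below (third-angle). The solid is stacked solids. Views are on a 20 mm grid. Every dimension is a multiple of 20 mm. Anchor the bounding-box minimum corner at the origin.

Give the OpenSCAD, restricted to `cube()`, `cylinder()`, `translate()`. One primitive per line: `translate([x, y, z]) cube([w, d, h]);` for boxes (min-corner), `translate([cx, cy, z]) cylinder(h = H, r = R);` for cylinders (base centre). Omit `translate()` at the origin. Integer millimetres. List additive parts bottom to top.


cube([200, 200, 60]);
translate([100, 100, 60]) cylinder(h = 80, r = 60);


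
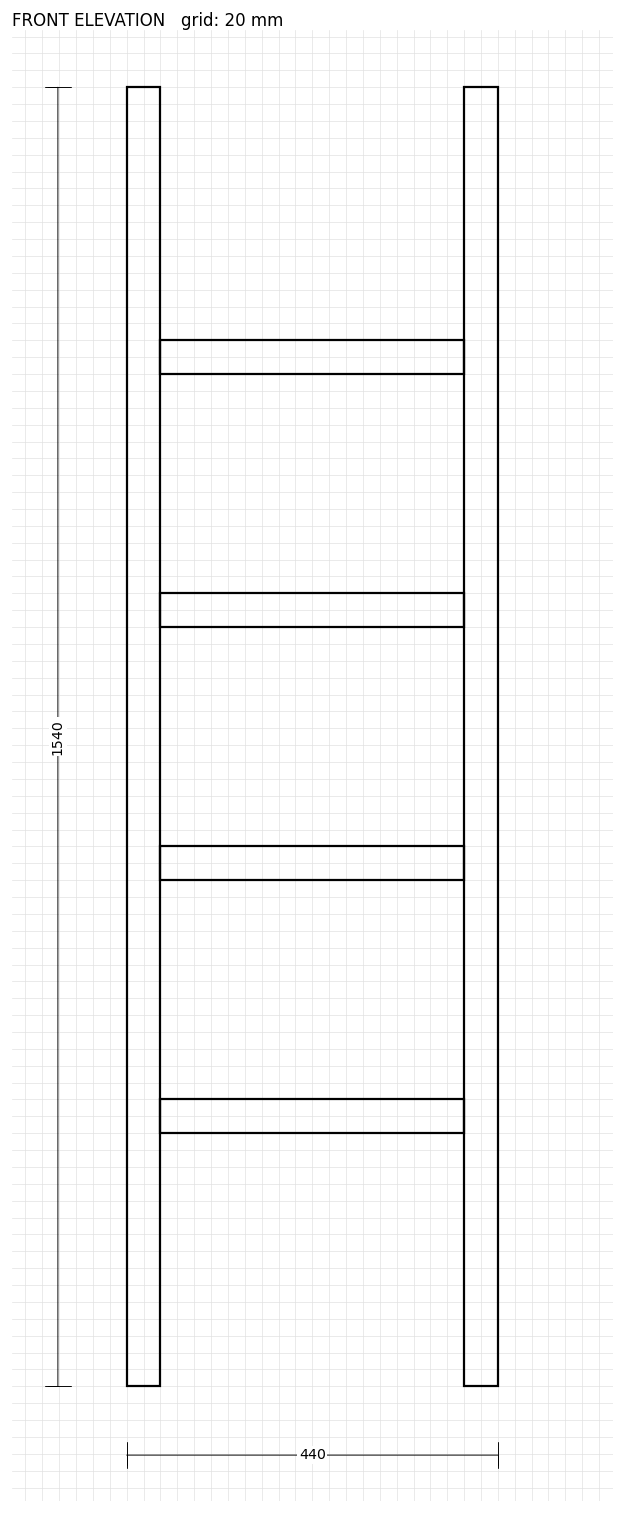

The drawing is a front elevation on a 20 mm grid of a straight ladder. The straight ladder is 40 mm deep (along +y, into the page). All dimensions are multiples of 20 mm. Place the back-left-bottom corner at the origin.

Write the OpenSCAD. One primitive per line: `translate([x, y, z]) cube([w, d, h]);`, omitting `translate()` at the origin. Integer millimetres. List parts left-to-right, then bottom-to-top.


cube([40, 40, 1540]);
translate([40, 0, 300]) cube([360, 40, 40]);
translate([40, 0, 600]) cube([360, 40, 40]);
translate([40, 0, 900]) cube([360, 40, 40]);
translate([40, 0, 1200]) cube([360, 40, 40]);
translate([400, 0, 0]) cube([40, 40, 1540]);
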